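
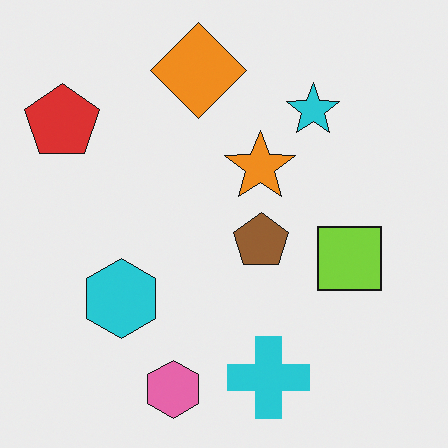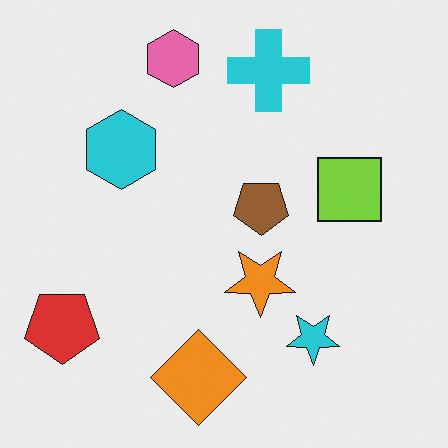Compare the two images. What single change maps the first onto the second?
It was flipped vertically (top ↔ bottom).

The pink hexagon is in the bottom of the first image and the top of the second — shapes on opposite sides of the horizontal midline have swapped in a mirror flip.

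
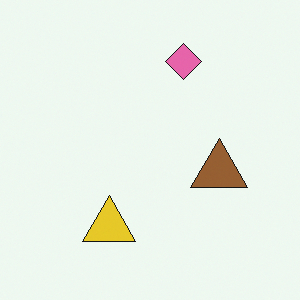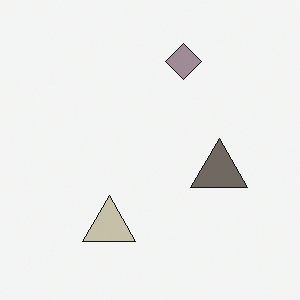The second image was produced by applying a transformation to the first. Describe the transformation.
The transformation is: made much more muted (saturation change).

All colors are more muted and greyish — a global saturation change.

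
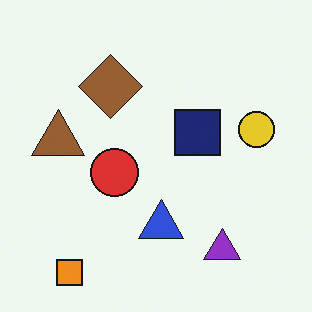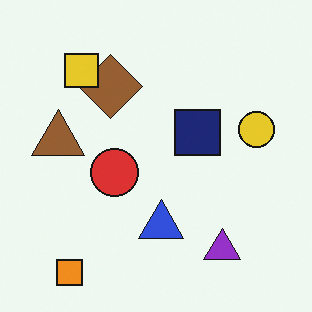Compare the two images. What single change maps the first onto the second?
The image was overlaid with an additional yellow square.

A yellow square appears in the second image that is absent from the first.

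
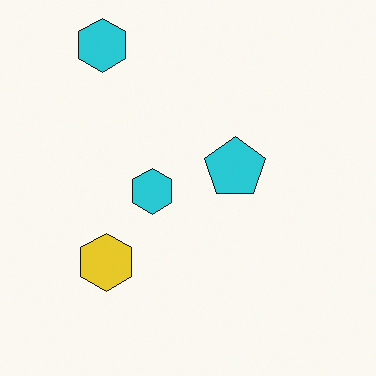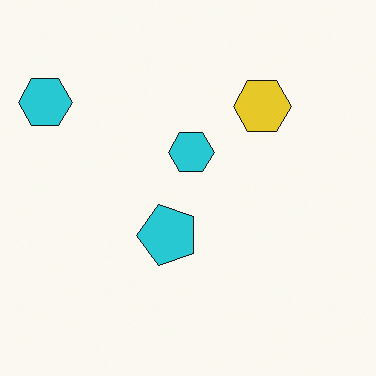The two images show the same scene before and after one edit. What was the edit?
The image was transposed (reflected across the top-left ↔ bottom-right diagonal).

Shapes have swapped their row and column positions — what was in the top-right is now in the bottom-left — a diagonal reflection.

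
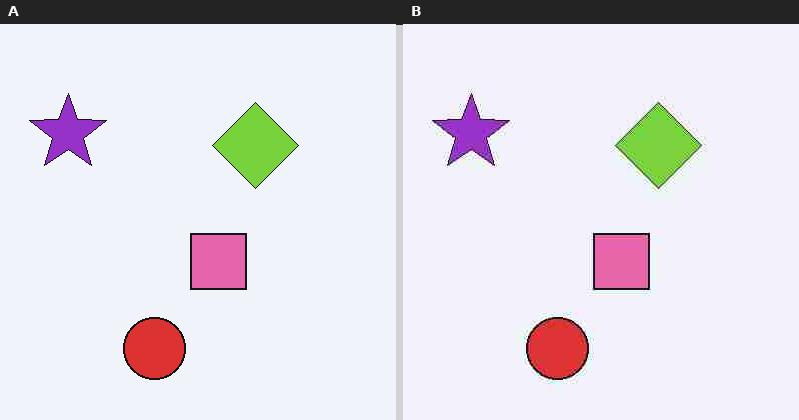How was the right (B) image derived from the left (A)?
It was heavily JPEG-compressed with obvious blocking artifacts.

Blocky 8×8 compression artifacts appear around shape edges and the flat background shows ringing — characteristic JPEG degradation.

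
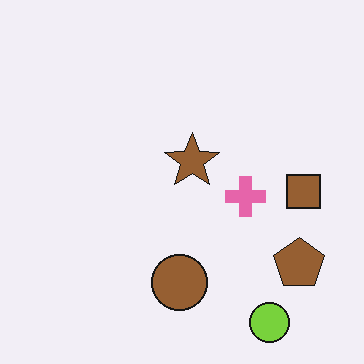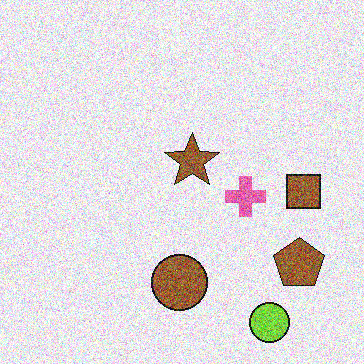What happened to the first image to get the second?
It was degraded with heavy additive noise.

Random speckle covers the whole image, including the flat background.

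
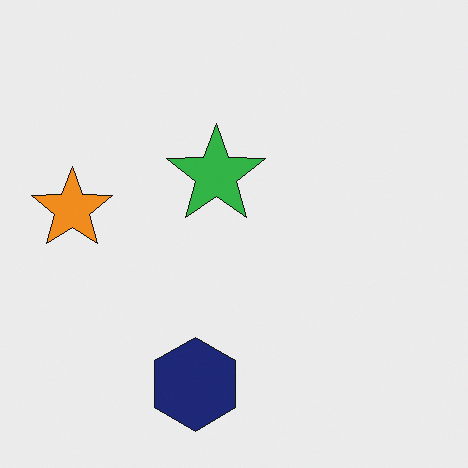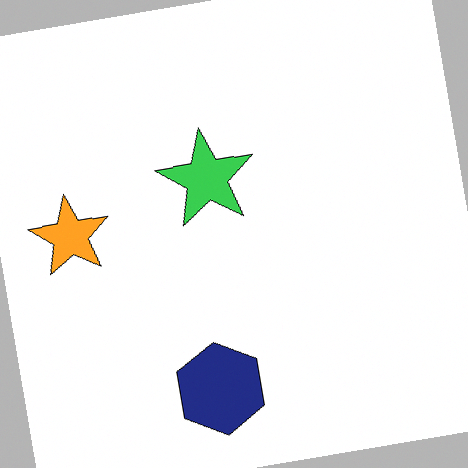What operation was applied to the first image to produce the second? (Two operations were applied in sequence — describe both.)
The image was brightened a little, then rotated counter-clockwise by a slight angle.

Every pixel — background and shapes alike — is uniformly brightened. Every shape is tilted by the same angle and the image corners show triangular fill wedges — a whole-image rotation by a non-right angle.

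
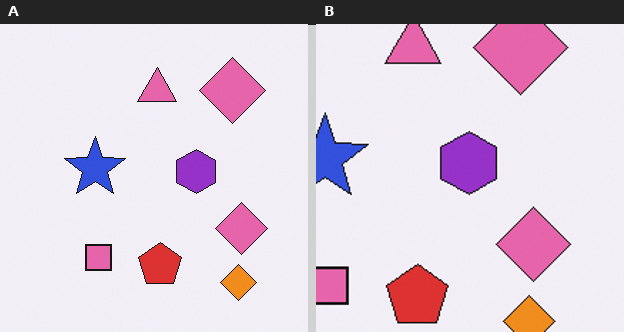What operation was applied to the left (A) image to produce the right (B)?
The right (B) image is the left (A) cropped slightly and scaled back up.

The visible shapes are larger and the field of view is narrower; shapes near the original edges may be partly or wholly outside the frame — a crop-and-rescale.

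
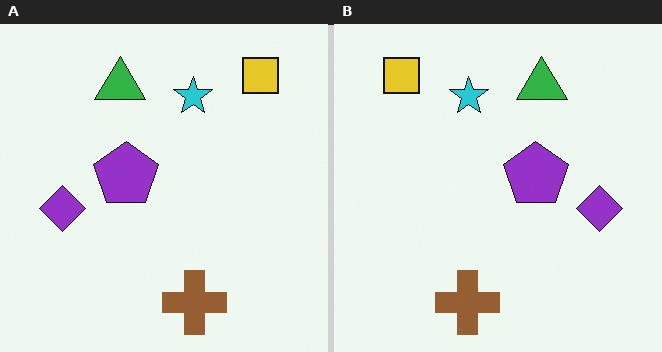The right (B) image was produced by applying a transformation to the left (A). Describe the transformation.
Flipped horizontally (left ↔ right).

The purple diamond is in the left of the left (A) image and the right of the right (B) — shapes on opposite sides of the vertical midline have swapped in a mirror flip.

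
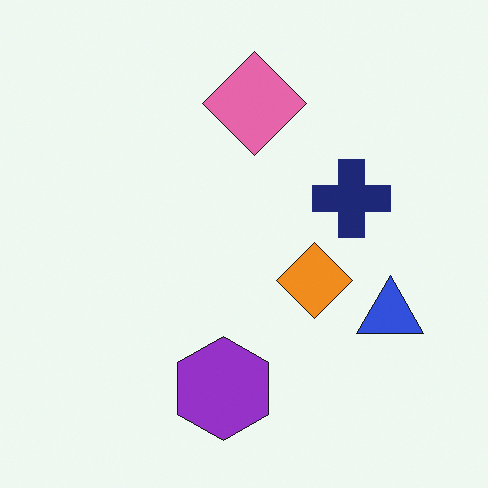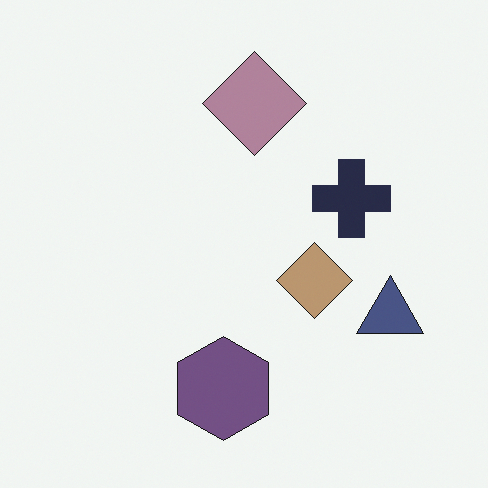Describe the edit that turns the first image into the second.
It was heavily desaturated.

All colors are more muted and greyish — a global saturation change.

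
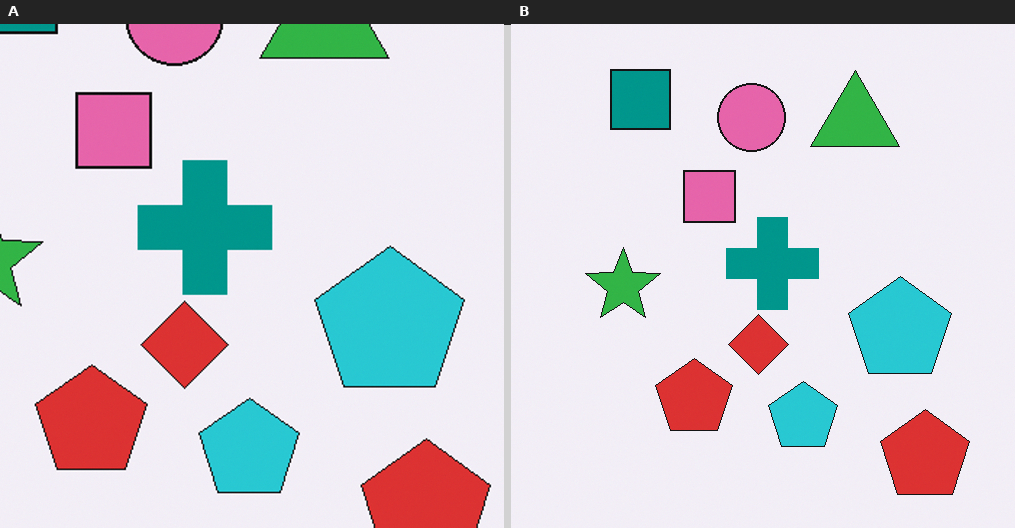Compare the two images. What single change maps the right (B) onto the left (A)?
The transformation is: cropped to a modestly smaller region and rescaled.

The visible shapes are larger and the field of view is narrower; shapes near the original edges may be partly or wholly outside the frame — a crop-and-rescale.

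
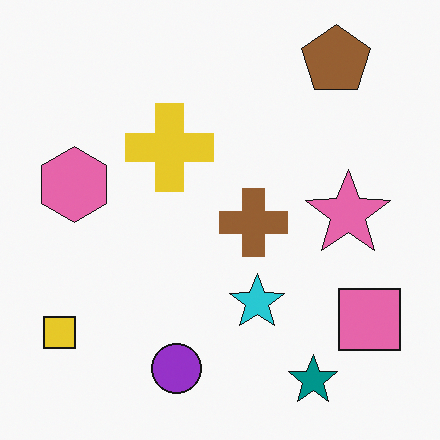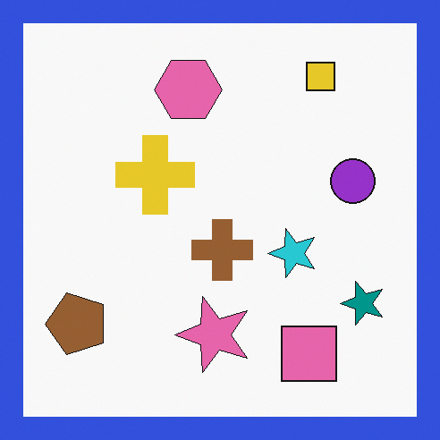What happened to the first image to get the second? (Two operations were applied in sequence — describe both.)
Transposed (reflected across the top-left ↔ bottom-right diagonal), then framed with a blue border.

Shapes have swapped their row and column positions — what was in the top-right is now in the bottom-left — a diagonal reflection. A solid blue frame runs around the edge of the second image, with the content slightly shrunk inside it.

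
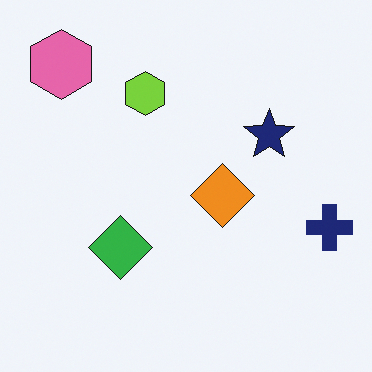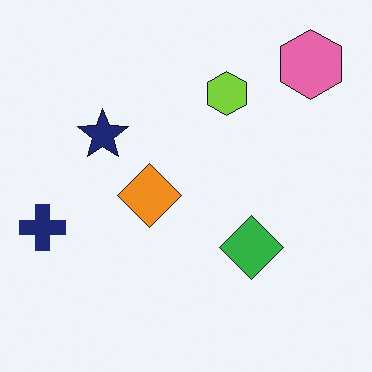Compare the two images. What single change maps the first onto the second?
Flipped horizontally (left ↔ right).

The navy cross is in the right of the first image and the left of the second — shapes on opposite sides of the vertical midline have swapped in a mirror flip.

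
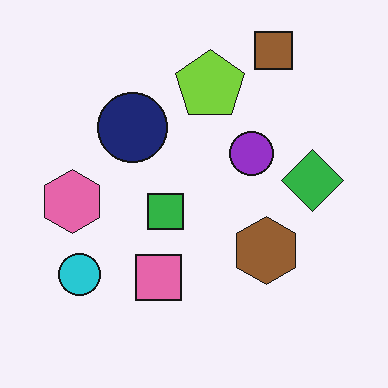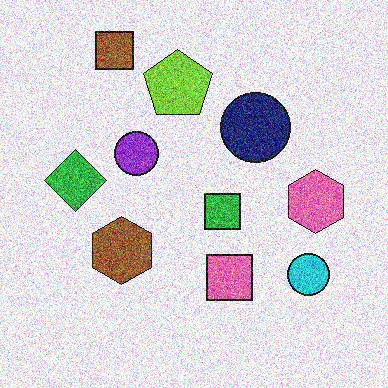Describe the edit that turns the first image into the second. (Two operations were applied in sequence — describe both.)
The transformation is: flipped horizontally (left ↔ right), then degraded with strong gaussian noise.

The pink hexagon is in the left of the first image and the right of the second — shapes on opposite sides of the vertical midline have swapped in a mirror flip. Random speckle covers the whole image, including the flat background.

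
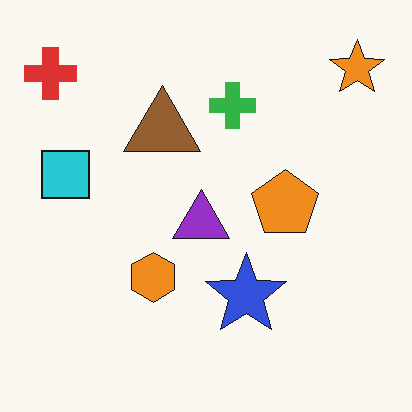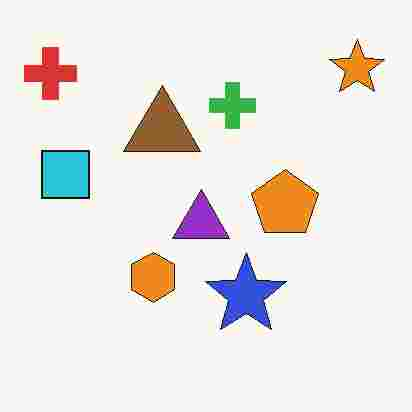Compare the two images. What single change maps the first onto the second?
The image was heavily JPEG-compressed with obvious blocking artifacts.

Blocky 8×8 compression artifacts appear around shape edges and the flat background shows ringing — characteristic JPEG degradation.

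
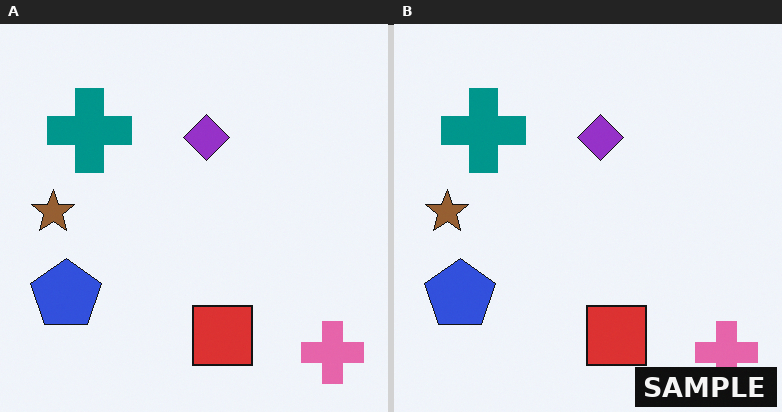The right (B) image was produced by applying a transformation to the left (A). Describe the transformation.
Watermarked with the text "SAMPLE" in the lower-right corner.

A dark label reading "SAMPLE" appears in the lower-right corner.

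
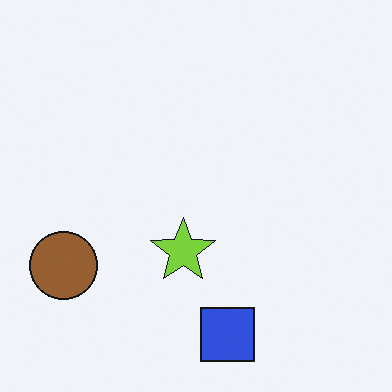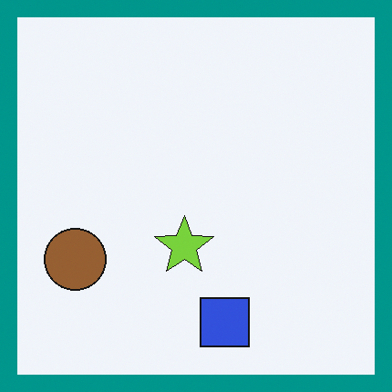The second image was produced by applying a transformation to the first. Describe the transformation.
The image was framed with a teal border.

A solid teal frame runs around the edge of the second image, with the content slightly shrunk inside it.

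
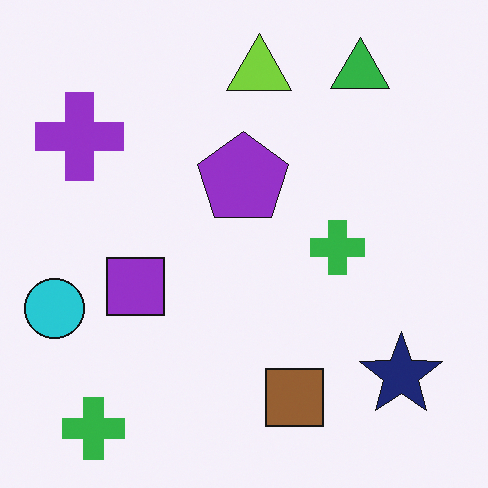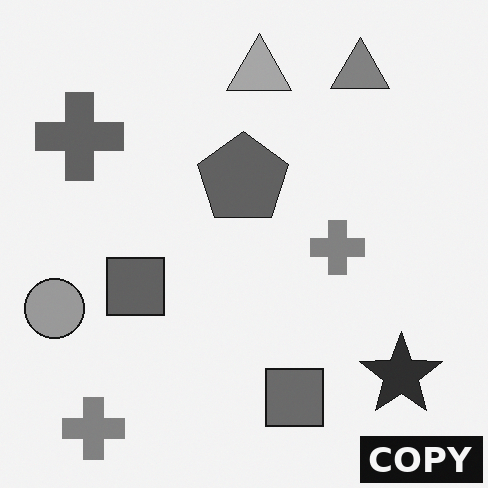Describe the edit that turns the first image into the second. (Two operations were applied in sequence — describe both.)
The second image is the first converted to grayscale, then watermarked with the text "COPY" in the lower-right corner.

All color is removed — every shape is now a shade of grey. A dark label reading "COPY" appears in the lower-right corner.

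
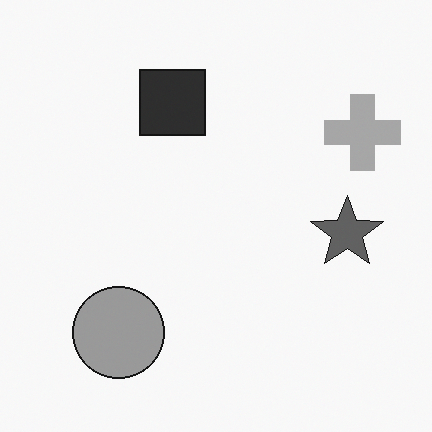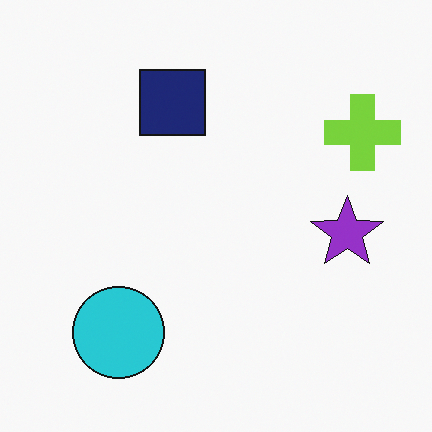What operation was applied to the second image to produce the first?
This is the original image converted to grayscale.

All color is removed — every shape is now a shade of grey.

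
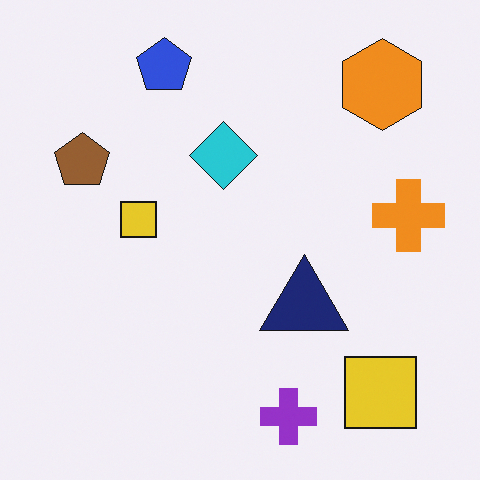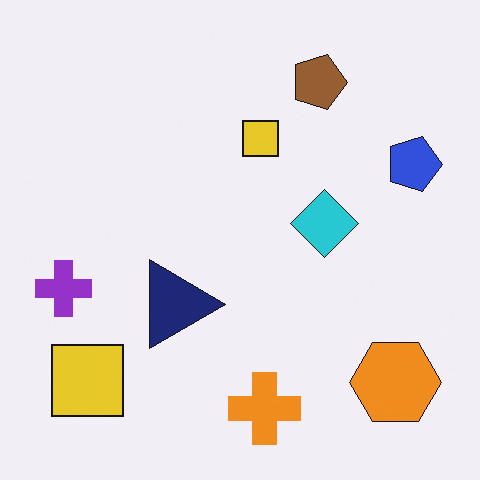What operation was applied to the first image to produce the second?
This is the original image rotated 90° clockwise.

The orange hexagon sits in the top-right of the first image and the bottom-right of the second — consistent with a whole-image 90° clockwise rotation.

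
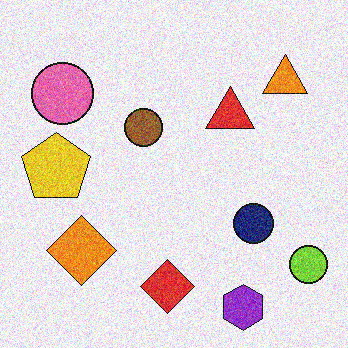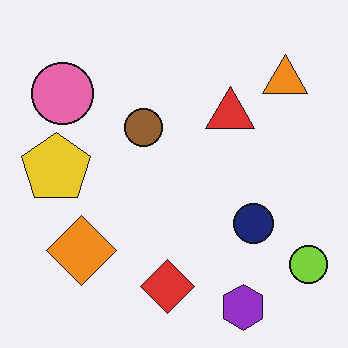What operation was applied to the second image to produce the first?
This is the original image degraded with moderate additive noise.

Random speckle covers the whole image, including the flat background.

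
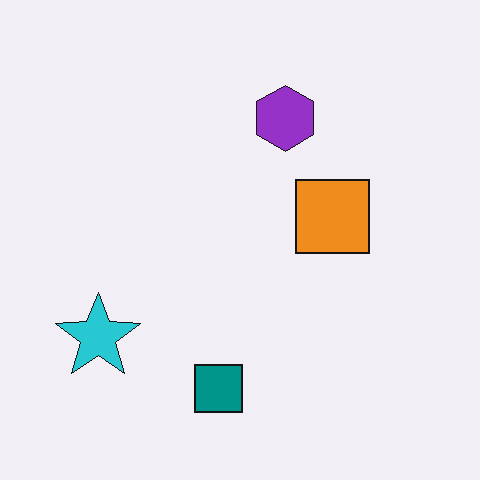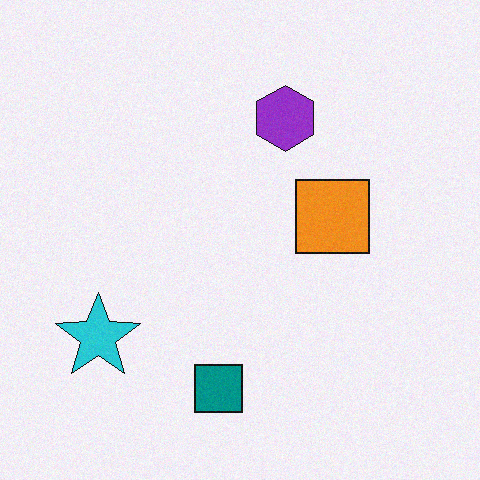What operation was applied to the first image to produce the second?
The second image is the first degraded with light additive noise.

Random speckle covers the whole image, including the flat background.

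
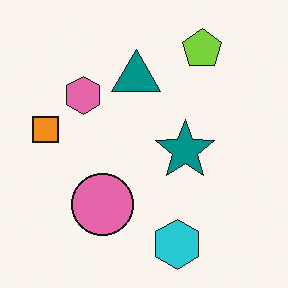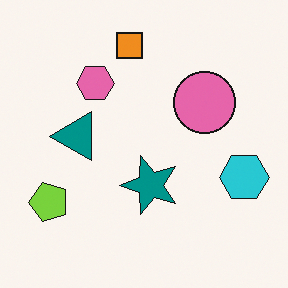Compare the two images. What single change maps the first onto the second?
The image was transposed (reflected across the top-left ↔ bottom-right diagonal).

Shapes have swapped their row and column positions — what was in the top-right is now in the bottom-left — a diagonal reflection.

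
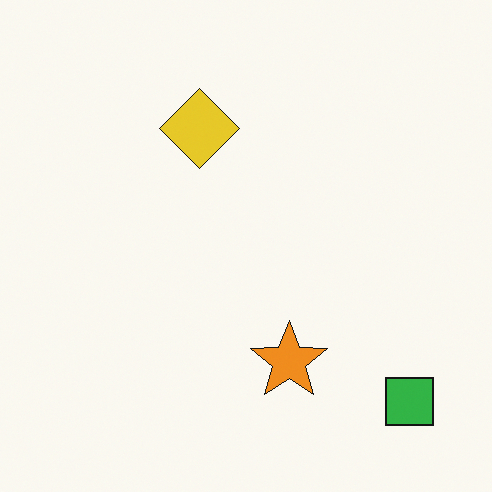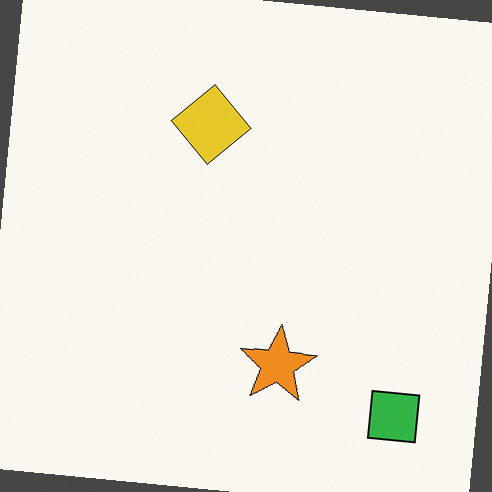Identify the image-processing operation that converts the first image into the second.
This is the original image rotated clockwise by a few degrees.

Every shape is tilted by the same angle and the image corners show triangular fill wedges — a whole-image rotation by a non-right angle.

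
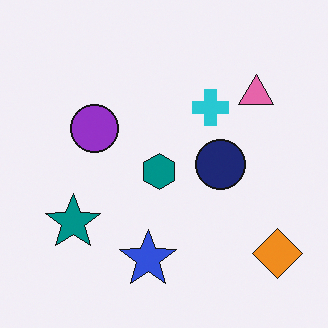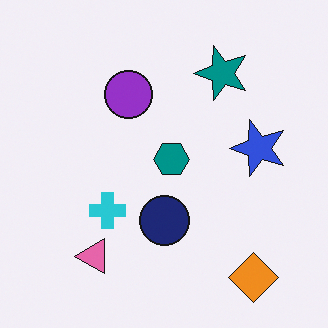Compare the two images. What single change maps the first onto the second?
The image was transposed (reflected across the top-left ↔ bottom-right diagonal).

Shapes have swapped their row and column positions — what was in the top-right is now in the bottom-left — a diagonal reflection.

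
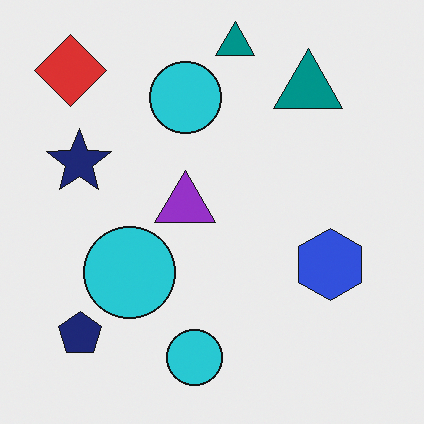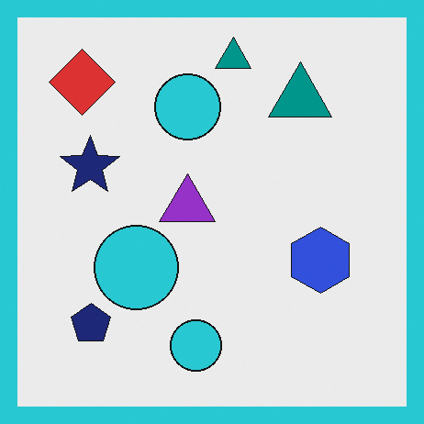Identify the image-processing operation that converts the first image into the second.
This is the original image framed with a cyan border.

A solid cyan frame runs around the edge of the second image, with the content slightly shrunk inside it.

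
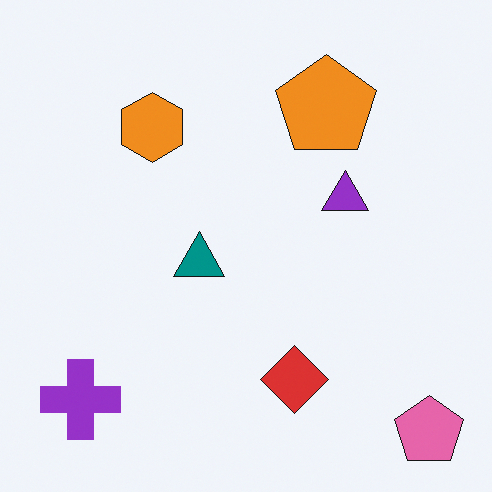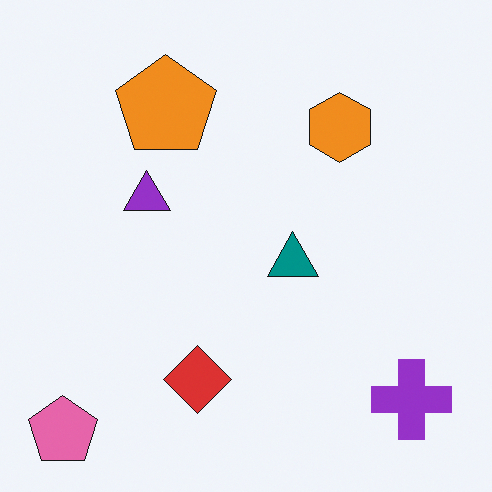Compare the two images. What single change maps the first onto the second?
The second image is the first flipped horizontally (left ↔ right).

The pink pentagon is in the bottom-right of the first image and the bottom-left of the second — shapes on opposite sides of the vertical midline have swapped in a mirror flip.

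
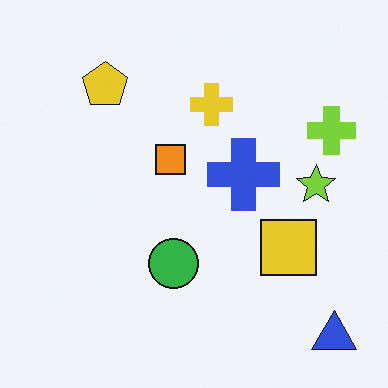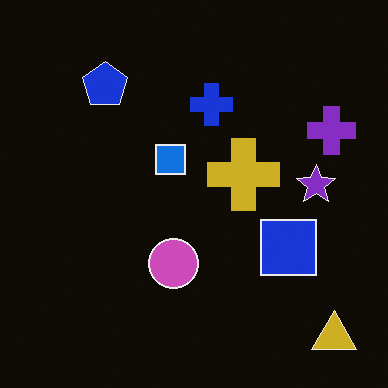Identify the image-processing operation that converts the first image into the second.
The transformation is: color-inverted (negative).

The light background has become dark and every shape's color is its complement — a photographic negative.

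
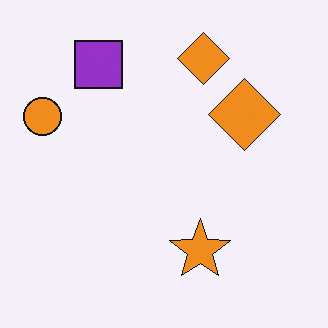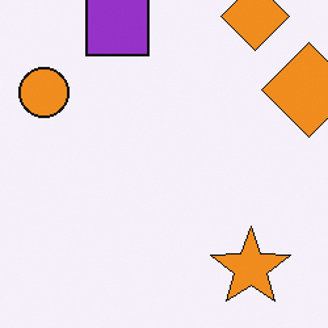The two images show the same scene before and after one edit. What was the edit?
The transformation is: cropped slightly and scaled back up.

The visible shapes are larger and the field of view is narrower; shapes near the original edges may be partly or wholly outside the frame — a crop-and-rescale.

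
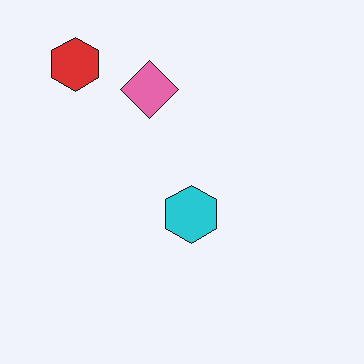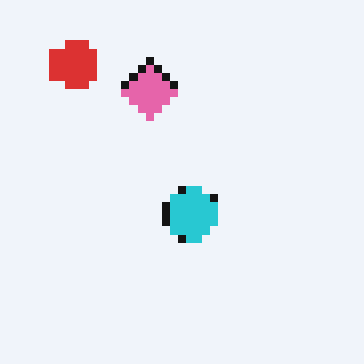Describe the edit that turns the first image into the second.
The transformation is: pixelated into visible square blocks.

Shapes are reduced to large square blocks; fine edges and outlines are lost — a downscale-then-upscale (mosaic) effect.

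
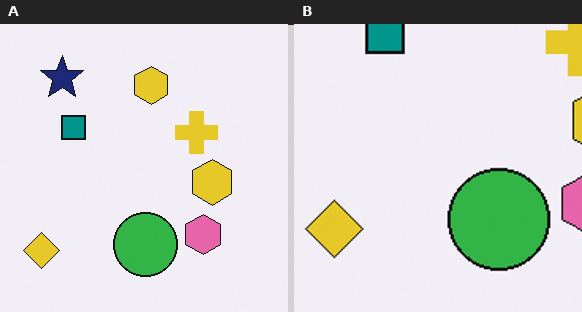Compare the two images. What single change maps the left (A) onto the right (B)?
It was cropped slightly and scaled back up.

The visible shapes are larger and the field of view is narrower; shapes near the original edges may be partly or wholly outside the frame — a crop-and-rescale.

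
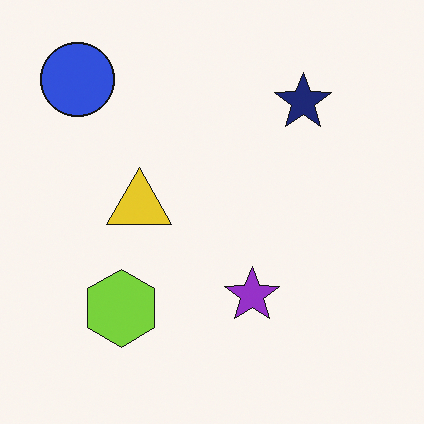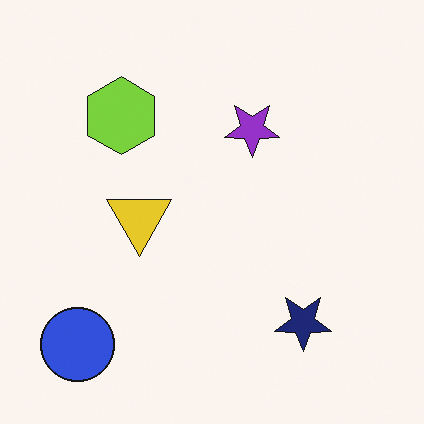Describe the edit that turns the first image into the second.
Flipped vertically (top ↔ bottom).

The blue circle is in the top-left of the first image and the bottom-left of the second — shapes on opposite sides of the horizontal midline have swapped in a mirror flip.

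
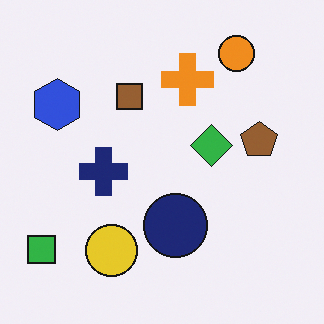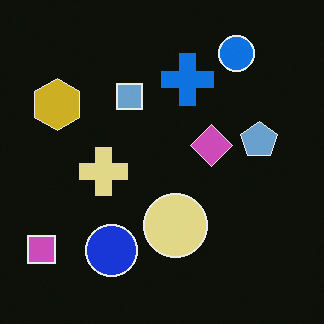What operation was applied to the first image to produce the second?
This is the original image color-inverted (negative).

The light background has become dark and every shape's color is its complement — a photographic negative.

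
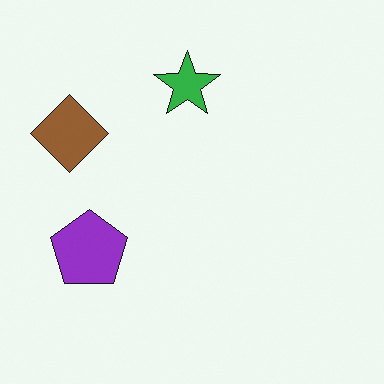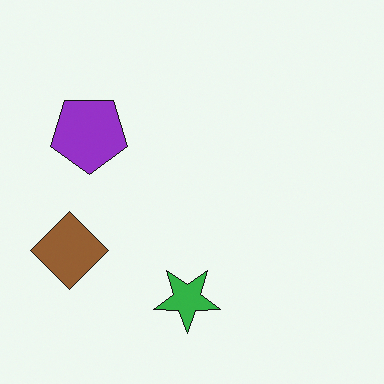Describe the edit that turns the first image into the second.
It was flipped vertically (top ↔ bottom).

The green star is in the top of the first image and the bottom of the second — shapes on opposite sides of the horizontal midline have swapped in a mirror flip.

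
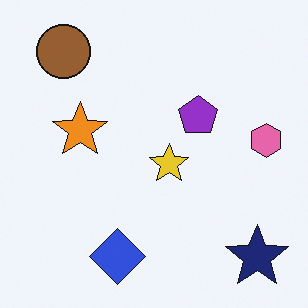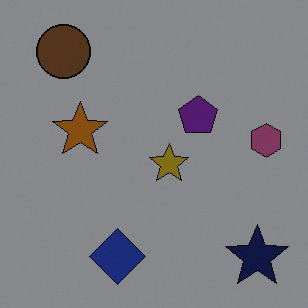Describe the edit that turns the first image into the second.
The second image is the first substantially darkened.

Every pixel — background and shapes alike — is uniformly darkened.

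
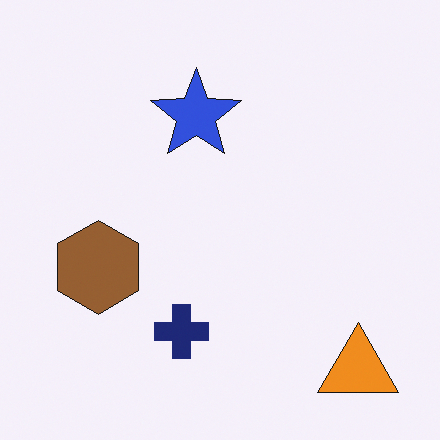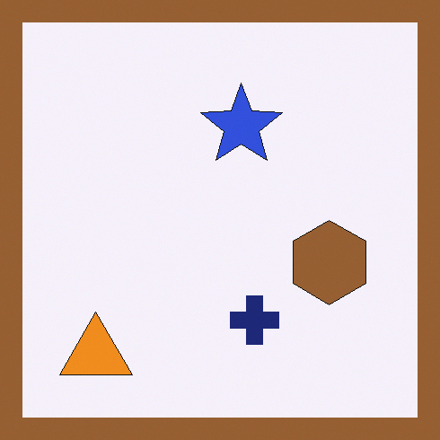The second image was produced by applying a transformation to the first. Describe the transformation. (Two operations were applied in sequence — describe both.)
The image was flipped horizontally (left ↔ right), then framed with a brown border.

The orange triangle is in the bottom-right of the first image and the bottom-left of the second — shapes on opposite sides of the vertical midline have swapped in a mirror flip. A solid brown frame runs around the edge of the second image, with the content slightly shrunk inside it.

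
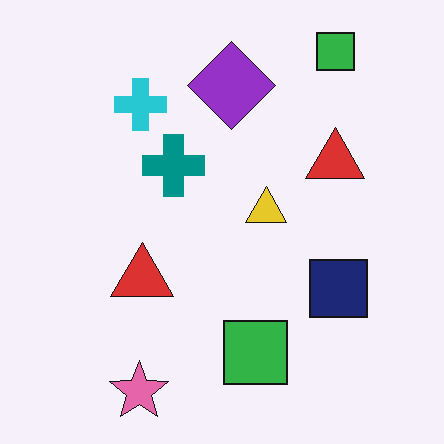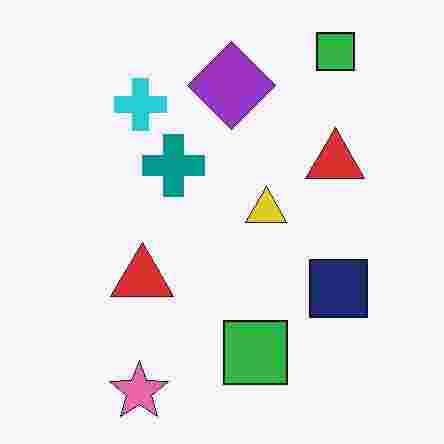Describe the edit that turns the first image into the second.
It was degraded with heavy JPEG compression.

Blocky 8×8 compression artifacts appear around shape edges and the flat background shows ringing — characteristic JPEG degradation.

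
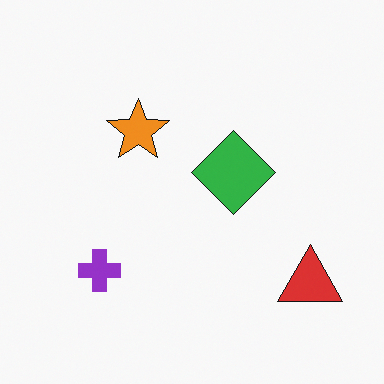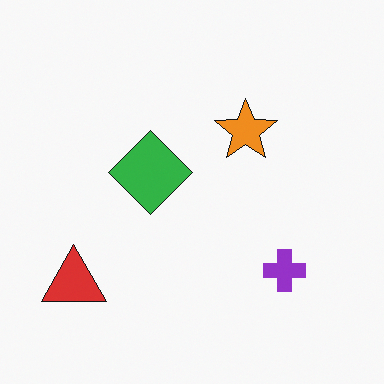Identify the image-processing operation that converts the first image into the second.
Flipped horizontally (left ↔ right).

The red triangle is in the bottom-right of the first image and the bottom-left of the second — shapes on opposite sides of the vertical midline have swapped in a mirror flip.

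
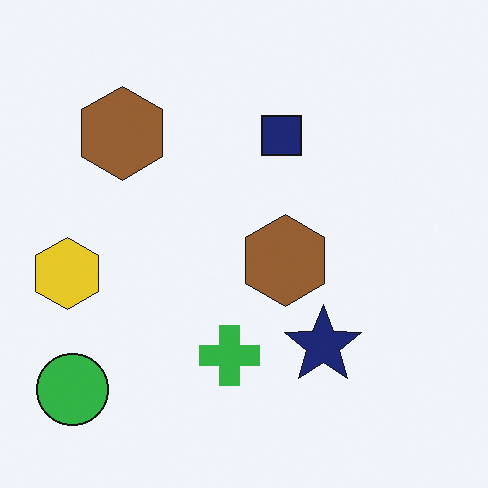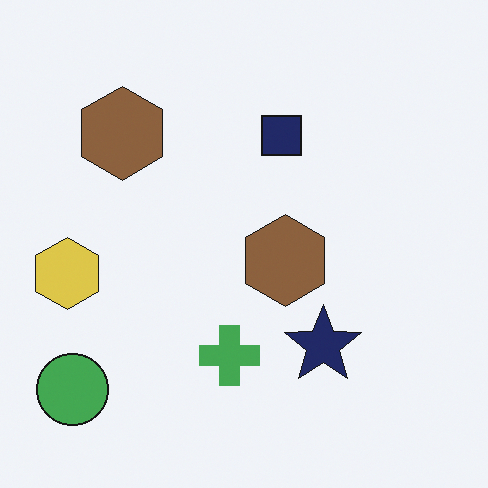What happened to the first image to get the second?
It was slightly desaturated.

All colors are more muted and greyish — a global saturation change.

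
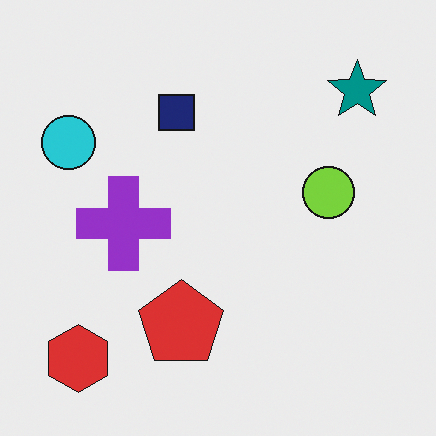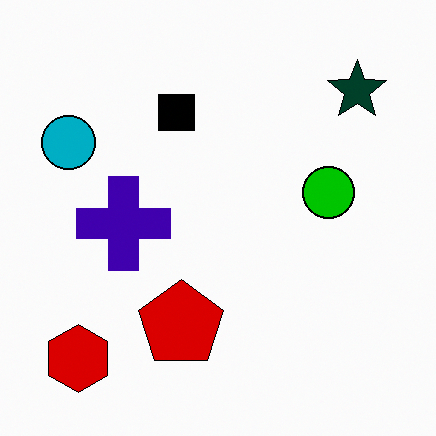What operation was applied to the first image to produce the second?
The transformation is: given much higher contrast.

Tones are pushed away from mid-grey across the whole image — a global contrast change.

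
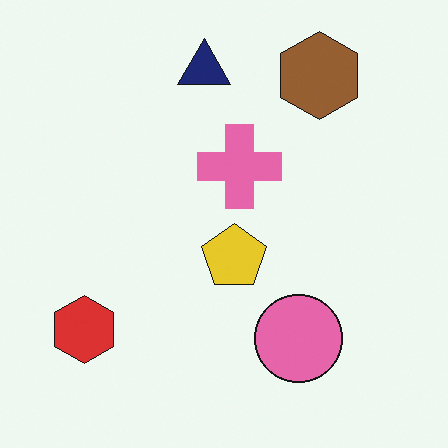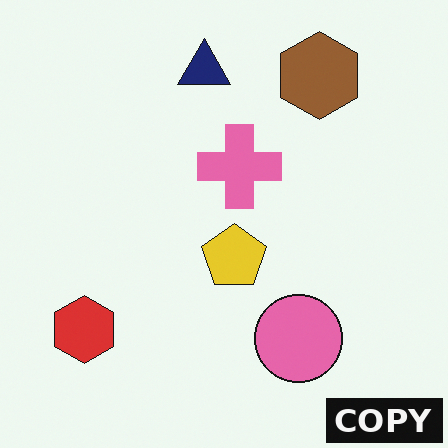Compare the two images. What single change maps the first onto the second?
The image was watermarked with the text "COPY" in the lower-right corner.

A dark label reading "COPY" appears in the lower-right corner.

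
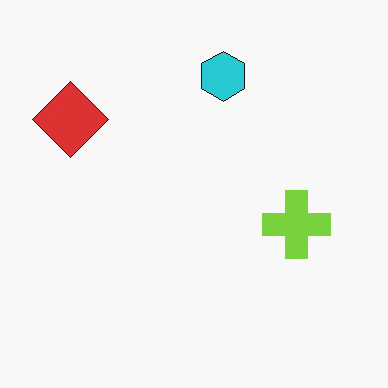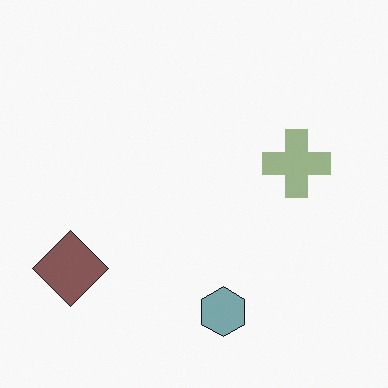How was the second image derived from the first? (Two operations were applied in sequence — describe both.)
The image was made much more muted (saturation change), then flipped vertically (top ↔ bottom).

All colors are more muted and greyish — a global saturation change. The cyan hexagon is in the top of the first image and the bottom of the second — shapes on opposite sides of the horizontal midline have swapped in a mirror flip.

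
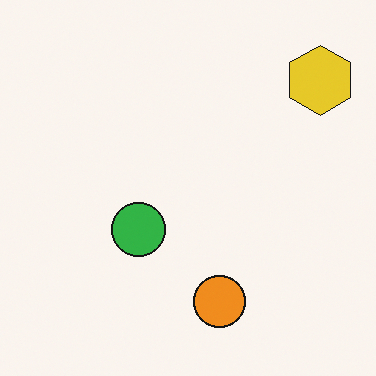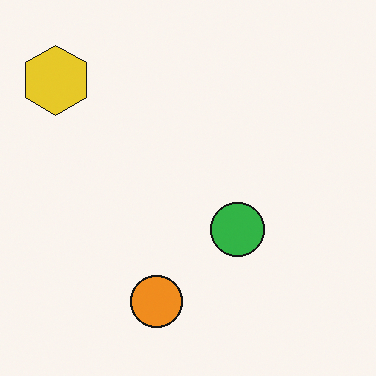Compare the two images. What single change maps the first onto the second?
The image was flipped horizontally (left ↔ right).

The yellow hexagon is in the top-right of the first image and the top-left of the second — shapes on opposite sides of the vertical midline have swapped in a mirror flip.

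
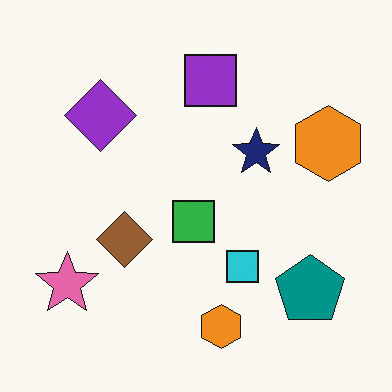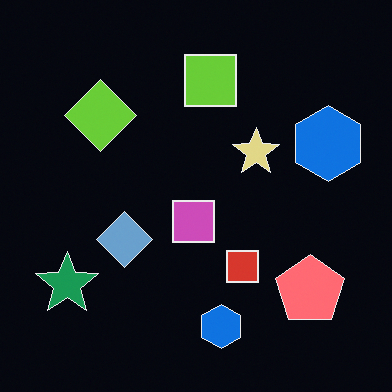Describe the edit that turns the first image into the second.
It was color-inverted (negative).

The light background has become dark and every shape's color is its complement — a photographic negative.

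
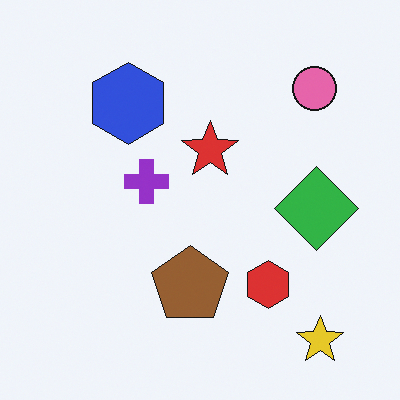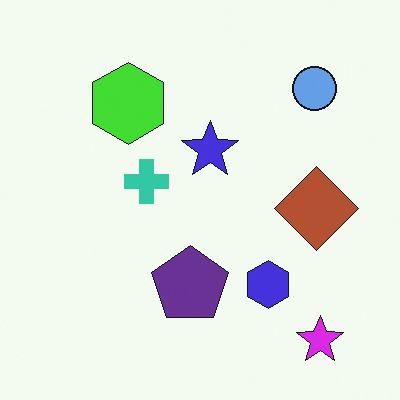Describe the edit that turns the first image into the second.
The image was hue-shifted through roughly half the color wheel.

Every shape's color has rotated by the same amount around the hue wheel — a uniform hue shift.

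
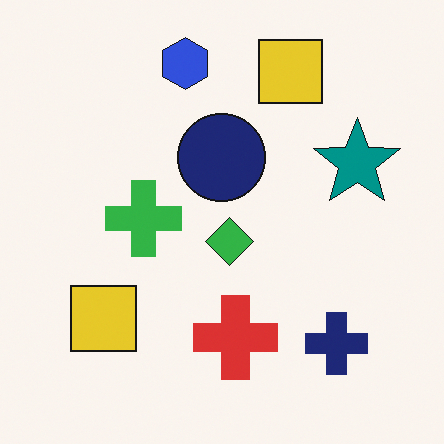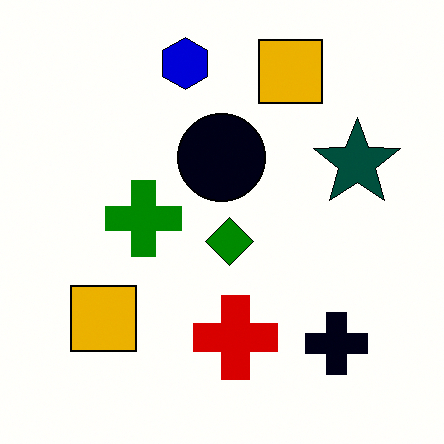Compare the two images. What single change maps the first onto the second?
This is the original image boosted in contrast.

Tones are pushed away from mid-grey across the whole image — a global contrast change.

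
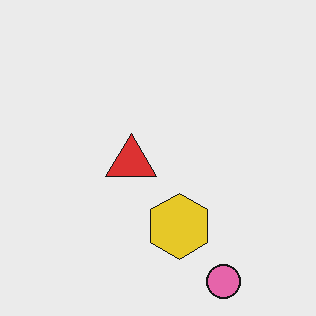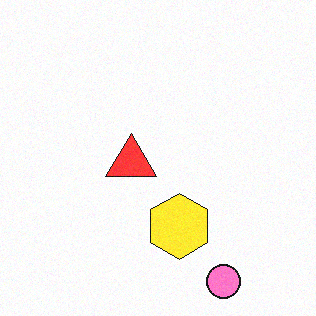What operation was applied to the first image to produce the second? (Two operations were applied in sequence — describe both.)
It was slightly brightened, then degraded with subtle gaussian noise.

Every pixel — background and shapes alike — is uniformly brightened. Random speckle covers the whole image, including the flat background.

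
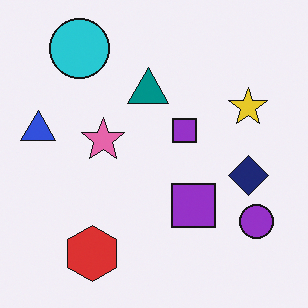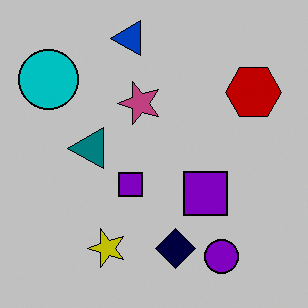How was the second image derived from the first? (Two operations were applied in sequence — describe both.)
The second image is the first aggressively posterized, then transposed (reflected across the top-left ↔ bottom-right diagonal).

Each flat color has snapped to a coarser quantized level — most visibly, the near-white background has dropped to a flat grey. Shapes have swapped their row and column positions — what was in the top-right is now in the bottom-left — a diagonal reflection.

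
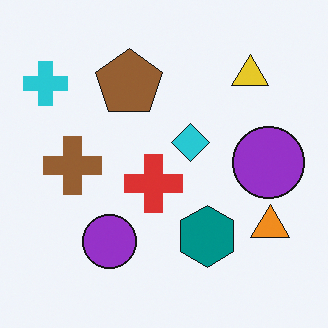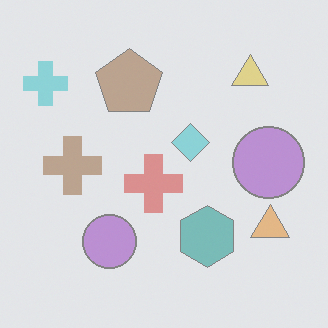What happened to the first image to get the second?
The second image is the first given much lower contrast.

Tones are pushed toward mid-grey across the whole image — a global contrast change.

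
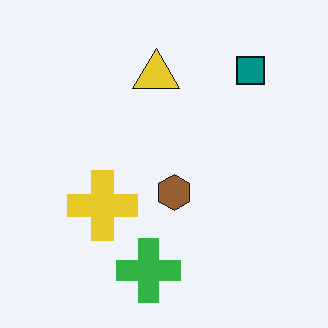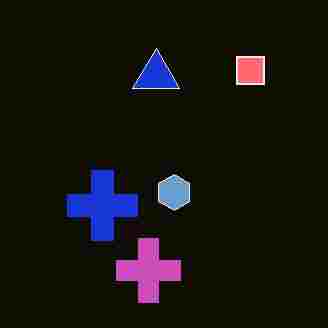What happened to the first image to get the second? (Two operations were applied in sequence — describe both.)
It was color-inverted (negative), then heavily JPEG-compressed with obvious blocking artifacts.

The light background has become dark and every shape's color is its complement — a photographic negative. Blocky 8×8 compression artifacts appear around shape edges and the flat background shows ringing — characteristic JPEG degradation.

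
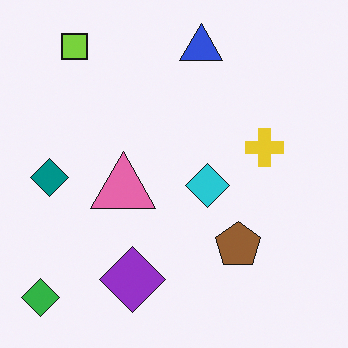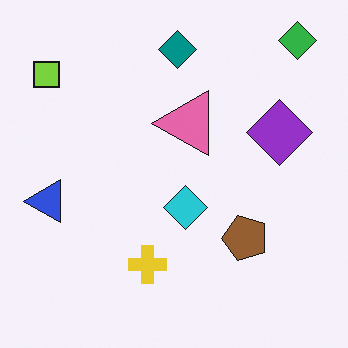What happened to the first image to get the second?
The image was transposed (reflected across the top-left ↔ bottom-right diagonal).

Shapes have swapped their row and column positions — what was in the top-right is now in the bottom-left — a diagonal reflection.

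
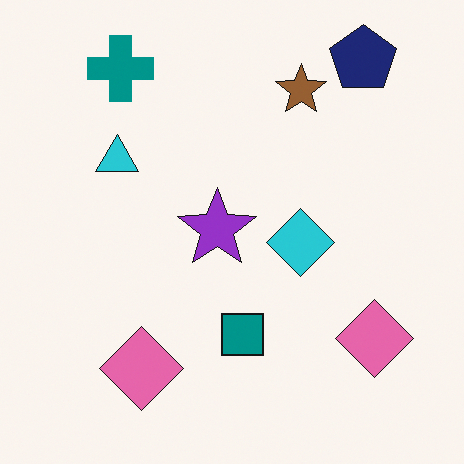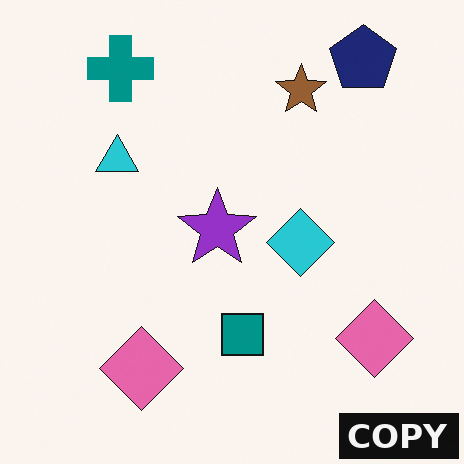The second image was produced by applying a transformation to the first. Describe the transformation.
This is the original image watermarked with the text "COPY" in the lower-right corner.

A dark label reading "COPY" appears in the lower-right corner.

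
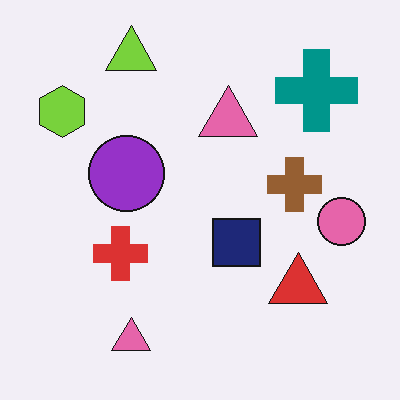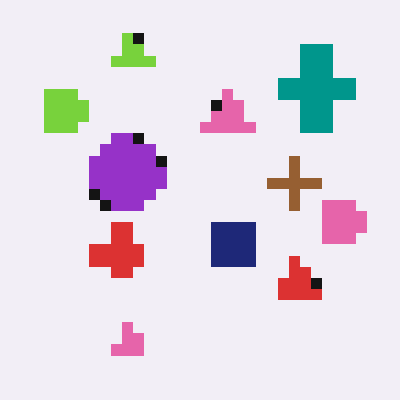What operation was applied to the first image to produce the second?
The transformation is: heavily pixelated into large blocks.

Shapes are reduced to large square blocks; fine edges and outlines are lost — a downscale-then-upscale (mosaic) effect.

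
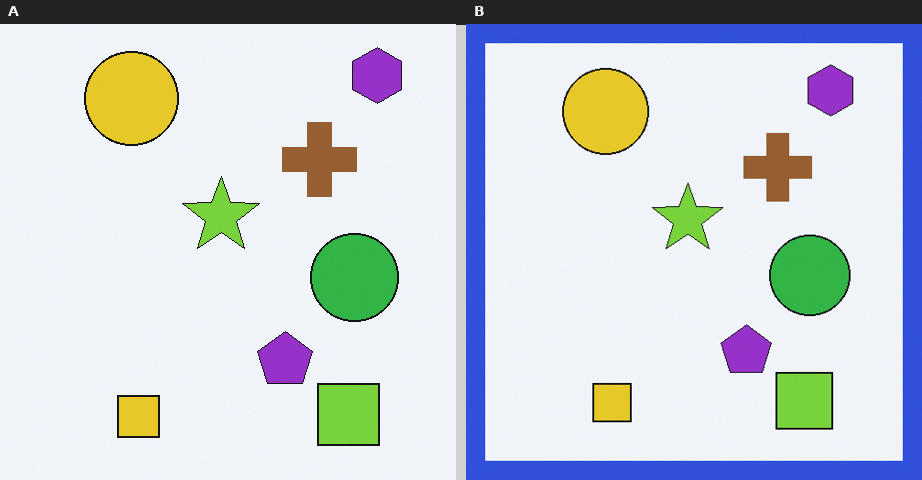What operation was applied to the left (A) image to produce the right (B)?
This is the original image framed with a blue border.

A solid blue frame runs around the edge of the right (B) image, with the content slightly shrunk inside it.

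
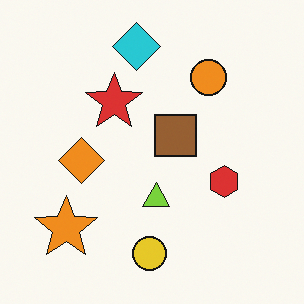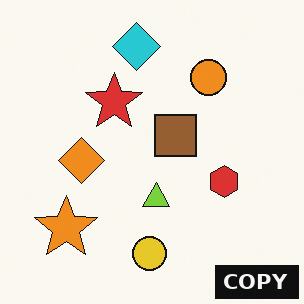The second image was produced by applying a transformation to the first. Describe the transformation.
It was watermarked with the text "COPY" in the lower-right corner.

A dark label reading "COPY" appears in the lower-right corner.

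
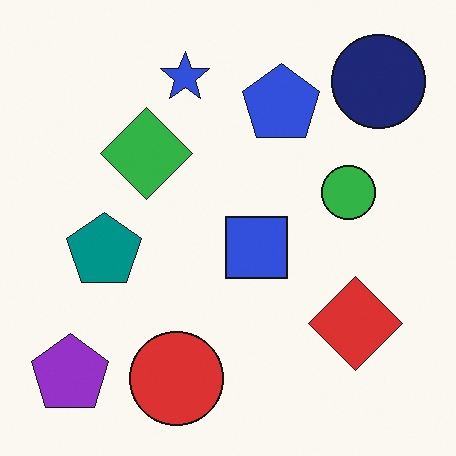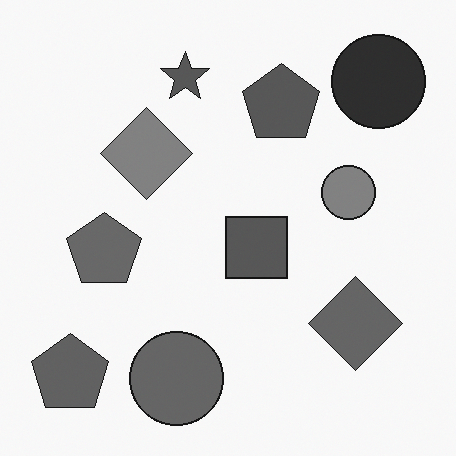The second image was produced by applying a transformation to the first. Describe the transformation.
Converted to grayscale.

All color is removed — every shape is now a shade of grey.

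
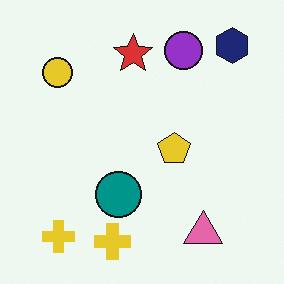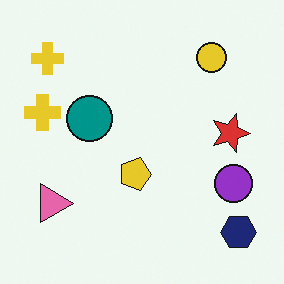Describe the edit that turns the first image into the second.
Rotated 90° clockwise.

The navy hexagon sits in the top-right of the first image and the bottom-right of the second — consistent with a whole-image 90° clockwise rotation.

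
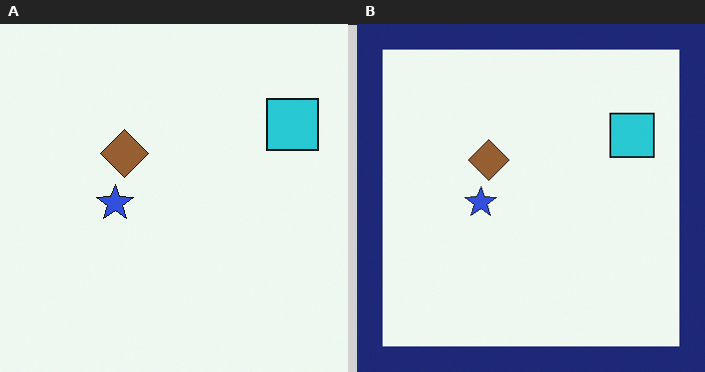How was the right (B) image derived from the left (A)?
The image was framed with a navy border.

A solid navy frame runs around the edge of the right (B) image, with the content slightly shrunk inside it.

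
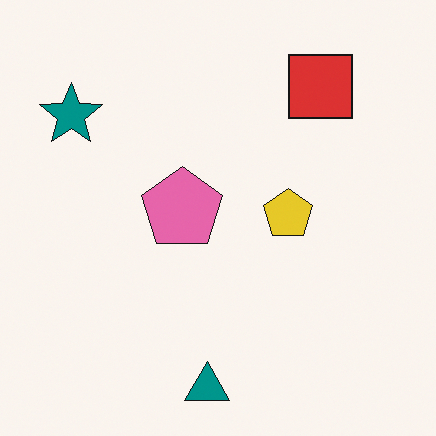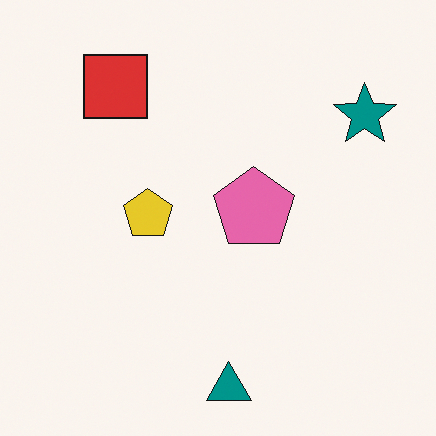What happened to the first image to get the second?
The second image is the first flipped horizontally (left ↔ right).

The teal star is in the top-left of the first image and the top-right of the second — shapes on opposite sides of the vertical midline have swapped in a mirror flip.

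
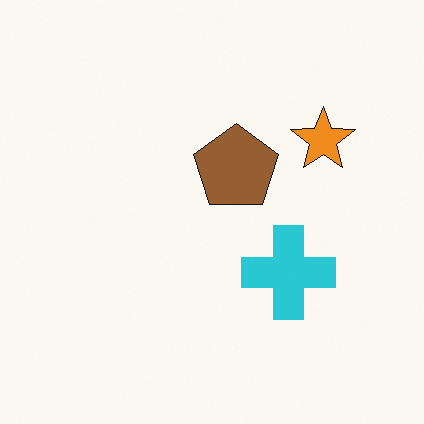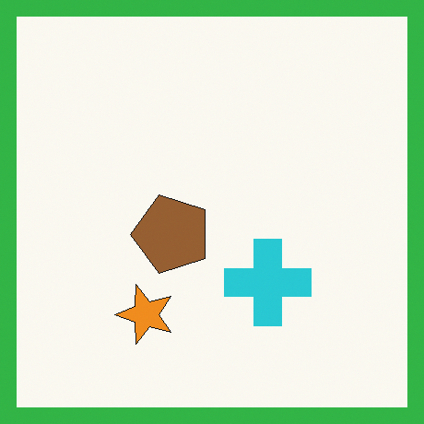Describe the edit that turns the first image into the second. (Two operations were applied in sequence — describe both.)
The transformation is: transposed (reflected across the top-left ↔ bottom-right diagonal), then framed with a green border.

Shapes have swapped their row and column positions — what was in the top-right is now in the bottom-left — a diagonal reflection. A solid green frame runs around the edge of the second image, with the content slightly shrunk inside it.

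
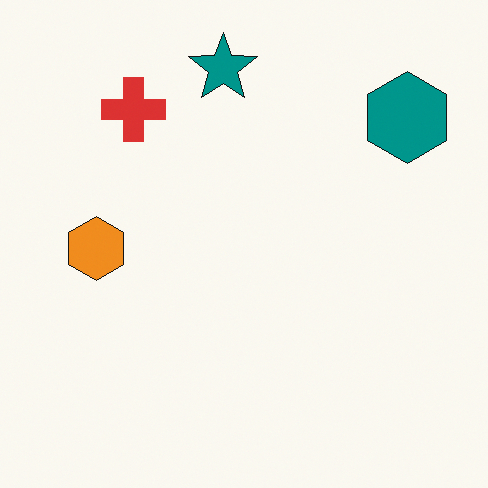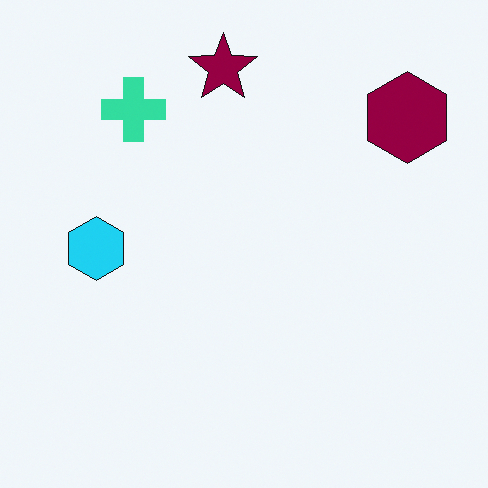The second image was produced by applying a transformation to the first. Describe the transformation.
The image was hue-shifted through roughly half the color wheel.

Every shape's color has rotated by the same amount around the hue wheel — a uniform hue shift.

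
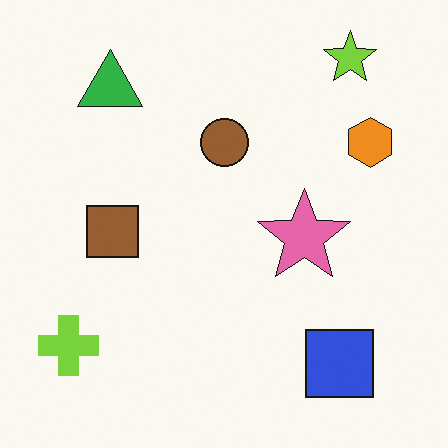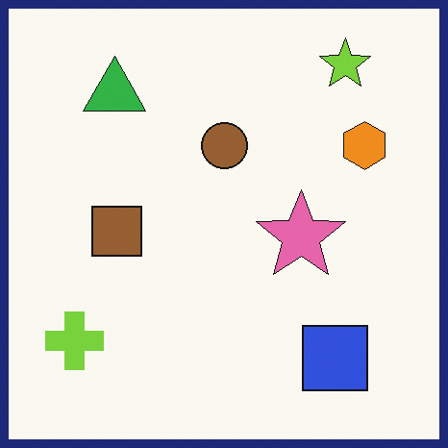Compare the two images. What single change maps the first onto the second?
It was framed with a navy border.

A solid navy frame runs around the edge of the second image, with the content slightly shrunk inside it.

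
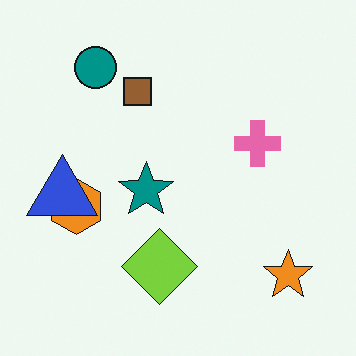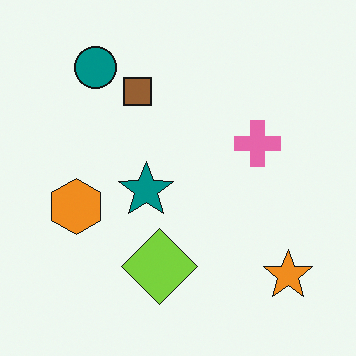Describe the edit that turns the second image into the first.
Overlaid with an additional blue triangle.

A blue triangle appears in the first image that is absent from the second.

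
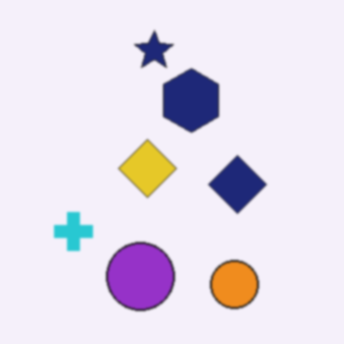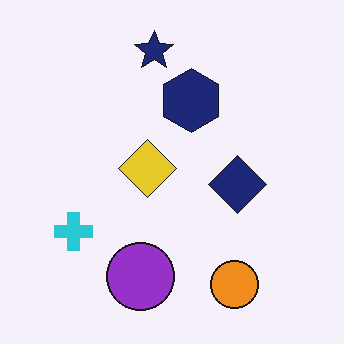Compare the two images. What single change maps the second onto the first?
The transformation is: slightly softened.

Shape edges and outlines are uniformly softened across the whole image.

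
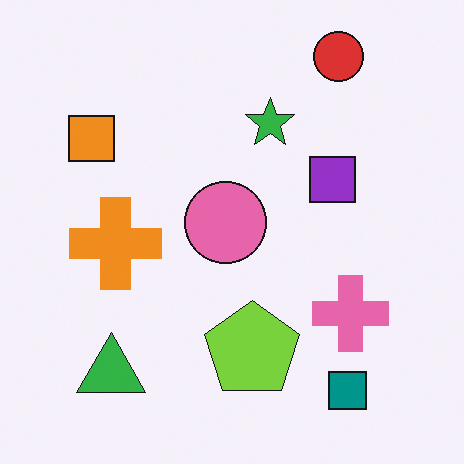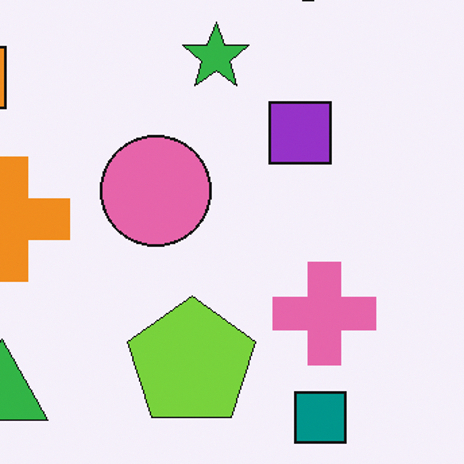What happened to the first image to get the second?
The second image is the first cropped to a modestly smaller region and rescaled.

The visible shapes are larger and the field of view is narrower; shapes near the original edges may be partly or wholly outside the frame — a crop-and-rescale.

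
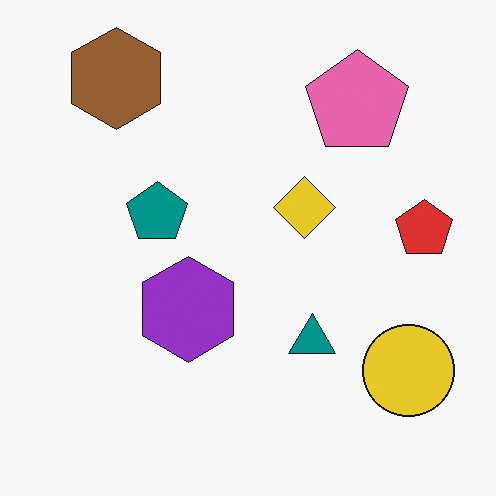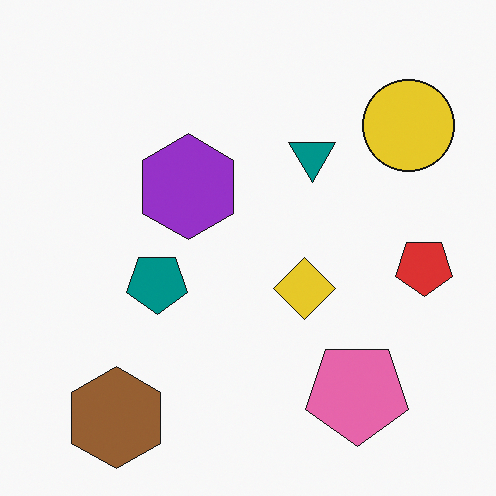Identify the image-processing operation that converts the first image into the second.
This is the original image flipped vertically (top ↔ bottom).

The brown hexagon is in the top-left of the first image and the bottom-left of the second — shapes on opposite sides of the horizontal midline have swapped in a mirror flip.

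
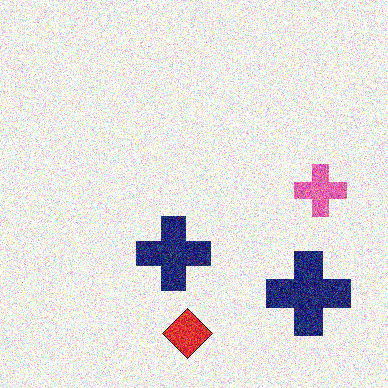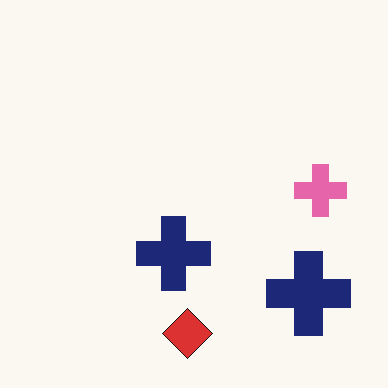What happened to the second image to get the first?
The transformation is: degraded with a thick layer of grain.

Random speckle covers the whole image, including the flat background.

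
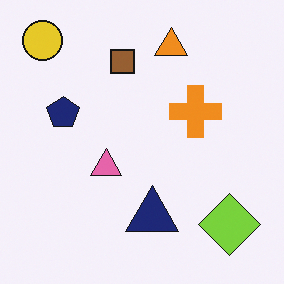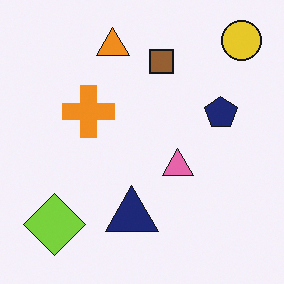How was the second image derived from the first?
Flipped horizontally (left ↔ right).

The yellow circle is in the top-left of the first image and the top-right of the second — shapes on opposite sides of the vertical midline have swapped in a mirror flip.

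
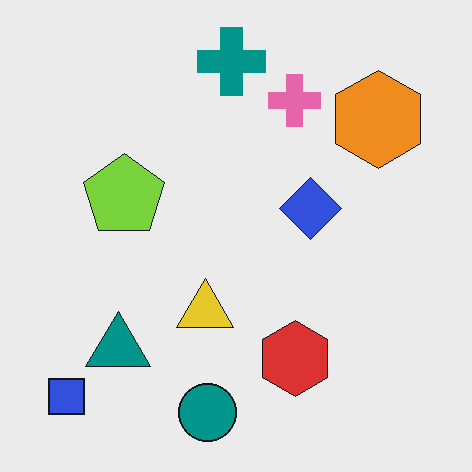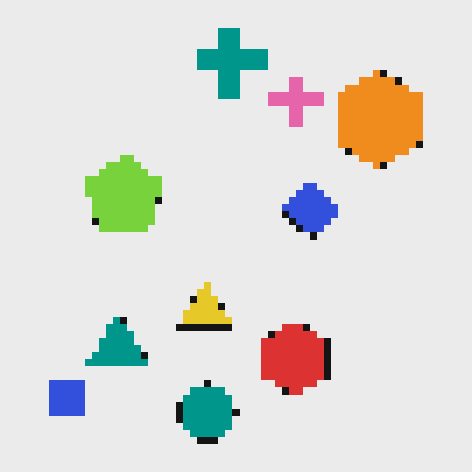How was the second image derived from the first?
This is the original image pixelated into visible square blocks.

Shapes are reduced to large square blocks; fine edges and outlines are lost — a downscale-then-upscale (mosaic) effect.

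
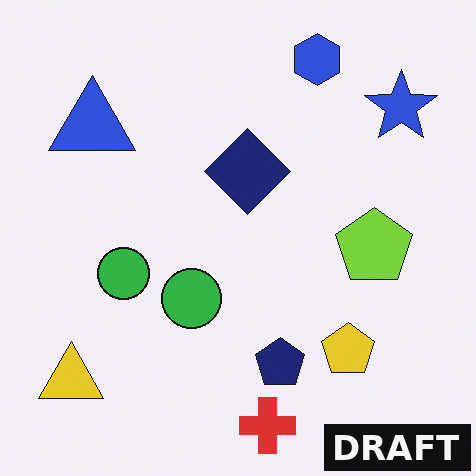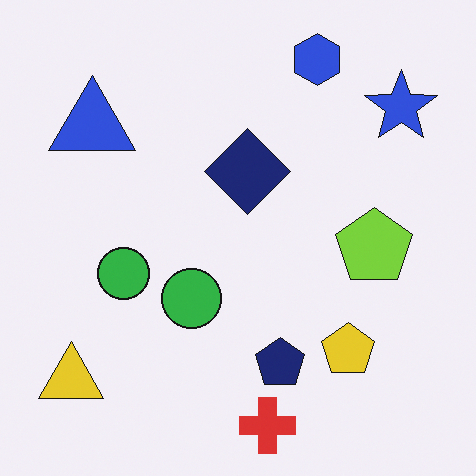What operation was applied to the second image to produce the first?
Watermarked with the text "DRAFT" in the lower-right corner.

A dark label reading "DRAFT" appears in the lower-right corner.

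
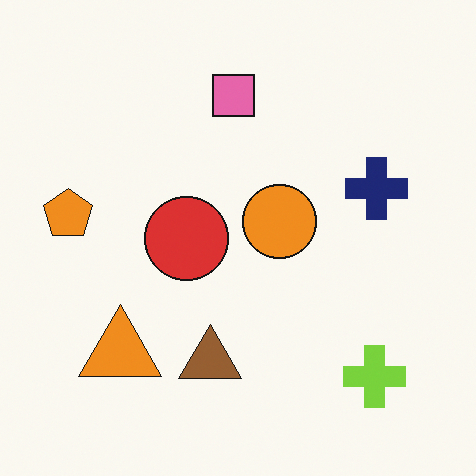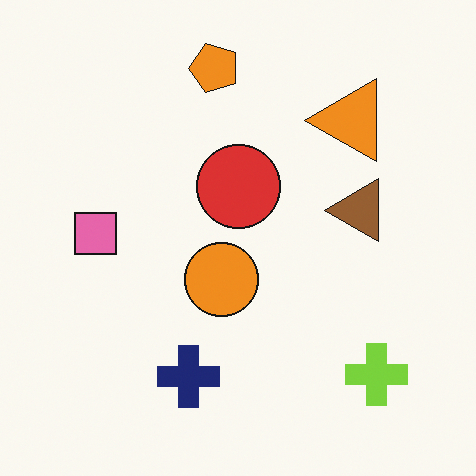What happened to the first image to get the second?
Transposed (reflected across the top-left ↔ bottom-right diagonal).

Shapes have swapped their row and column positions — what was in the top-right is now in the bottom-left — a diagonal reflection.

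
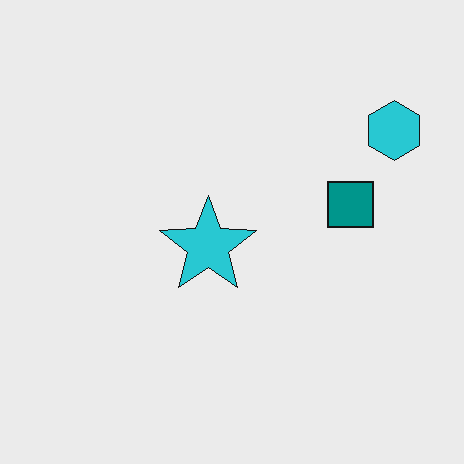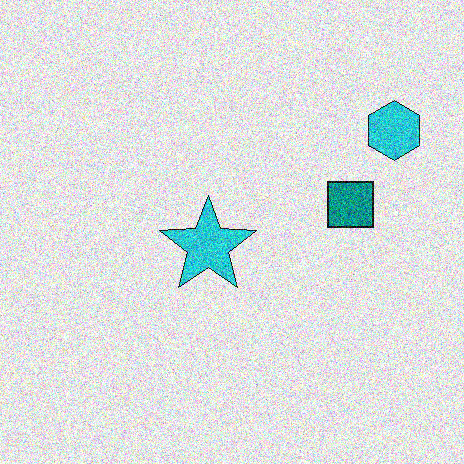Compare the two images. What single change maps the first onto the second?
Degraded with strong gaussian noise.

Random speckle covers the whole image, including the flat background.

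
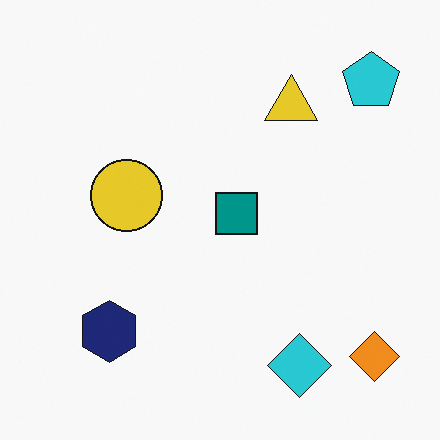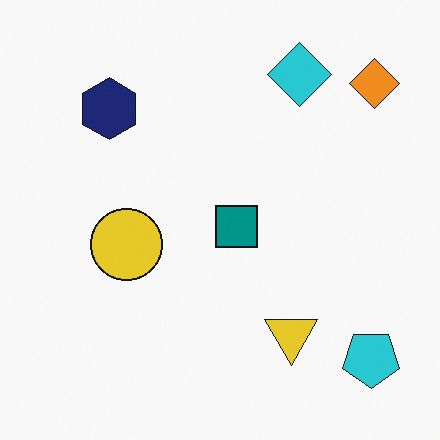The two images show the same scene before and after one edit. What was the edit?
The second image is the first flipped vertically (top ↔ bottom).

The cyan diamond is in the bottom-right of the first image and the top-right of the second — shapes on opposite sides of the horizontal midline have swapped in a mirror flip.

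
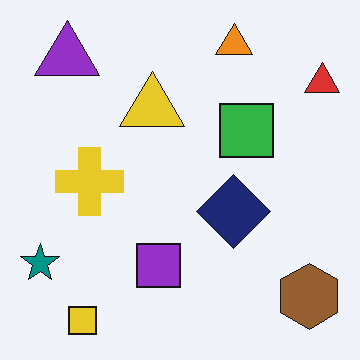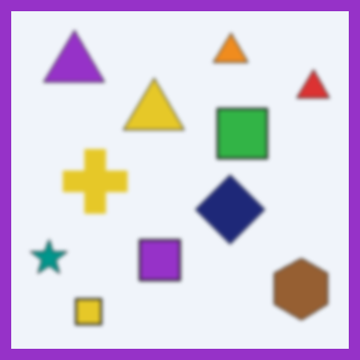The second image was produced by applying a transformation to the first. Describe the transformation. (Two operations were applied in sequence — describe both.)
Given a subtle gaussian blur, then framed with a purple border.

Shape edges and outlines are uniformly softened across the whole image. A solid purple frame runs around the edge of the second image, with the content slightly shrunk inside it.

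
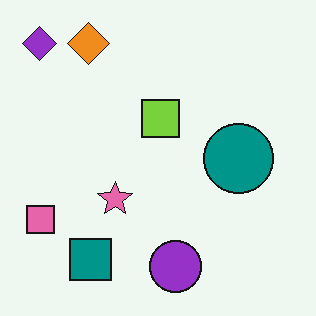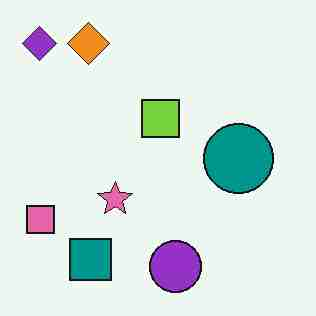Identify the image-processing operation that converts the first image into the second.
The image was degraded with heavy JPEG compression.

Blocky 8×8 compression artifacts appear around shape edges and the flat background shows ringing — characteristic JPEG degradation.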